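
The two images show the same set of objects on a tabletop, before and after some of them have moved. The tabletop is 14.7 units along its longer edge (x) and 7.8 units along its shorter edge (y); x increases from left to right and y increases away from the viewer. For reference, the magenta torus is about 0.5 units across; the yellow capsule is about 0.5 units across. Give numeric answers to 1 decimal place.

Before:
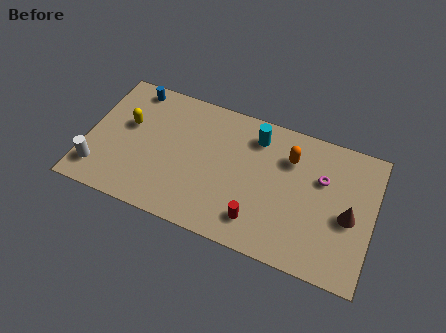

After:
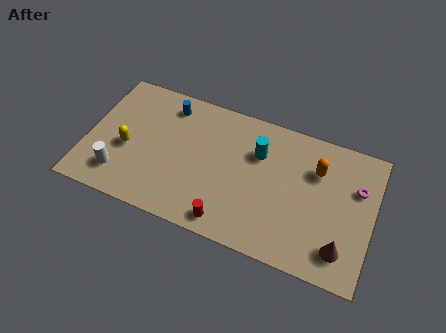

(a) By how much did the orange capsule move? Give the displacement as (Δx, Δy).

(1.4, -0.2)

The orange capsule was at about (10.3, 5.7) and moved to about (11.7, 5.5).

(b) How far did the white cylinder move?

1.1

The white cylinder was near (0.8, 1.6) before and (1.9, 1.7) after, so it travelled √(1.1² + 0.1²) ≈ 1.1 units.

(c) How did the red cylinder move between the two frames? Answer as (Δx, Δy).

(-1.4, -0.6)

The red cylinder was at about (9.0, 1.6) and moved to about (7.6, 1.0).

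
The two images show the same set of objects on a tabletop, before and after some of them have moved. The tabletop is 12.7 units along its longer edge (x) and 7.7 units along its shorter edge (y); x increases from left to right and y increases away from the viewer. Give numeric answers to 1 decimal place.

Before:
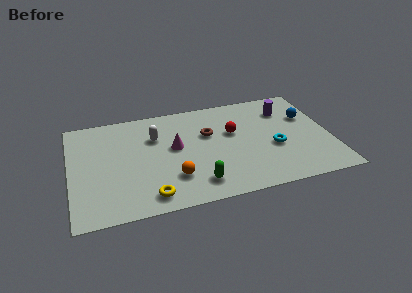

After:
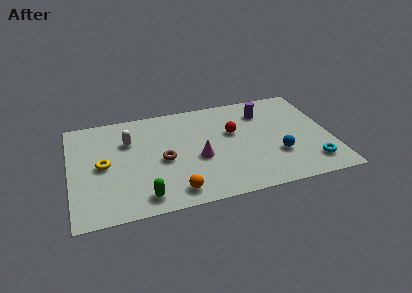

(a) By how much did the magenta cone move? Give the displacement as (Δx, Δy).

(1.1, -1.1)

From the two frames, the magenta cone sits at roughly (5.1, 4.3) before and (6.2, 3.2) after.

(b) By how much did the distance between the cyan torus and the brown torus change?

+3.8

The distance was about 3.6 in the first image and 7.4 in the second, so they moved 3.8 units further apart.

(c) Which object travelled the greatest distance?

the yellow torus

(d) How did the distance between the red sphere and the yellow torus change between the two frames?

+0.9

Before: roughly 5.6 units apart; after: 6.5. That's 0.9 units further apart.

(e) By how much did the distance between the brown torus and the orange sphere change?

-1.0

The distance was about 3.4 in the first image and 2.4 in the second, so they moved 1.0 units closer together.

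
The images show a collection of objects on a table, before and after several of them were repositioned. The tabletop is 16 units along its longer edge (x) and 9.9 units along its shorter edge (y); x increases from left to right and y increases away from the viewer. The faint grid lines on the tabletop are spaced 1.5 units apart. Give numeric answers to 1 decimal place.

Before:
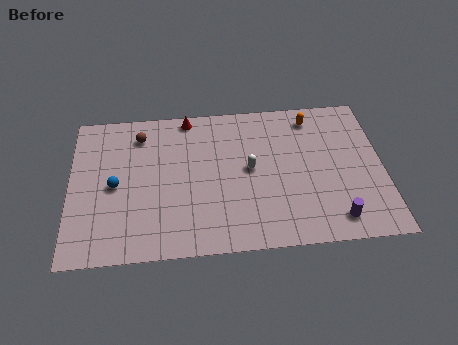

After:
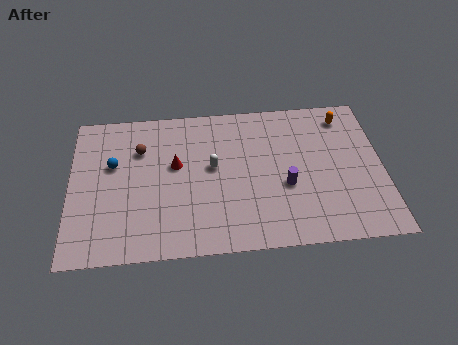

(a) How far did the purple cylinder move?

3.4

The purple cylinder moved from about (13.4, 1.5) to (11.0, 3.9), a distance of √(2.4² + 2.4²) ≈ 3.4.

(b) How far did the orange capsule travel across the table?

1.7

From (12.5, 8.4) to (14.2, 8.3), the orange capsule covered √(1.7² + 0.1²) ≈ 1.7 units.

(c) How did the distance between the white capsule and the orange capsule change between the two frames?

+2.8

They were about 4.6 units apart before and 7.4 after — 2.8 units further apart.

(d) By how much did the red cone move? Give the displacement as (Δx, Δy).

(-0.7, -3.2)

From the two frames, the red cone sits at roughly (6.1, 9.0) before and (5.4, 5.8) after.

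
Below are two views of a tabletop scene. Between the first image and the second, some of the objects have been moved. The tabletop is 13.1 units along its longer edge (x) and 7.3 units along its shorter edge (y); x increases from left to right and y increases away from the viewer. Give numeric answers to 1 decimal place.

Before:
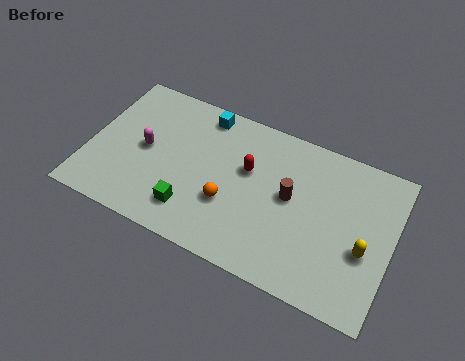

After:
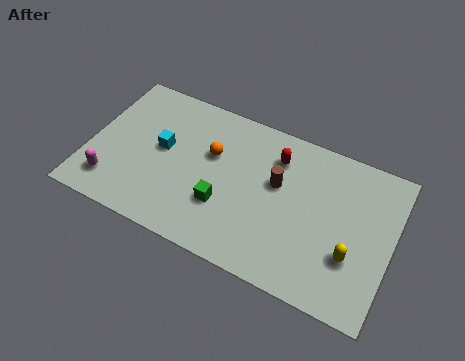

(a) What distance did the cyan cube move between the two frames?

2.8

The cyan cube was near (4.6, 6.4) before and (3.1, 4.0) after, so it travelled √(1.5² + 2.4²) ≈ 2.8 units.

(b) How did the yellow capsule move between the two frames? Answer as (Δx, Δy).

(-0.5, -0.5)

The yellow capsule started near (12.0, 2.9) and ended near (11.5, 2.4).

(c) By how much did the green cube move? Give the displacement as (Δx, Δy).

(1.3, 0.8)

The green cube started near (4.7, 1.6) and ended near (6.0, 2.4).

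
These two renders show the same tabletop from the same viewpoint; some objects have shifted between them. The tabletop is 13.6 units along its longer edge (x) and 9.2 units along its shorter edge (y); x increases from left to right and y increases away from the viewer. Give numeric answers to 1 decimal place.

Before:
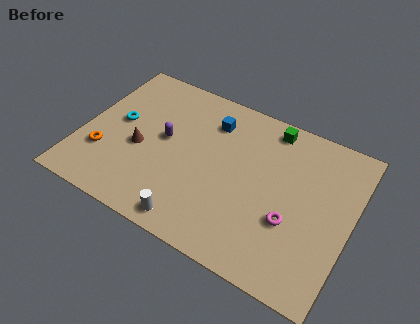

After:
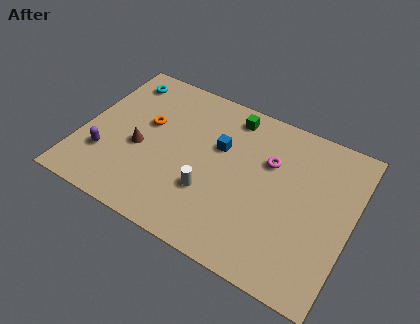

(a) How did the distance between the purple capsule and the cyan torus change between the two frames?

+2.6

They were about 2.4 units apart before and 5.0 after — 2.6 units further apart.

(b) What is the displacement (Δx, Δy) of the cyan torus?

(-0.3, 2.7)

The cyan torus was at about (1.7, 5.0) and moved to about (1.4, 7.7).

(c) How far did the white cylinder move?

2.1

From (6.2, 1.0) to (6.7, 3.0), the white cylinder covered √(0.5² + 2.0²) ≈ 2.1 units.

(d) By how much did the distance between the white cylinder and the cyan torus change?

+1.1

Before: roughly 6.0 units apart; after: 7.1. That's 1.1 units further apart.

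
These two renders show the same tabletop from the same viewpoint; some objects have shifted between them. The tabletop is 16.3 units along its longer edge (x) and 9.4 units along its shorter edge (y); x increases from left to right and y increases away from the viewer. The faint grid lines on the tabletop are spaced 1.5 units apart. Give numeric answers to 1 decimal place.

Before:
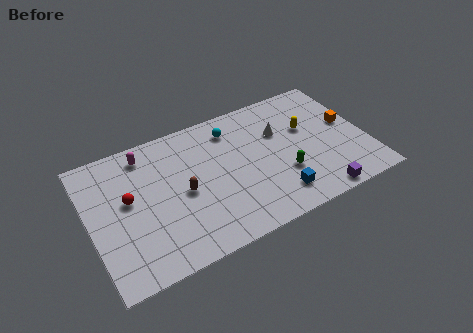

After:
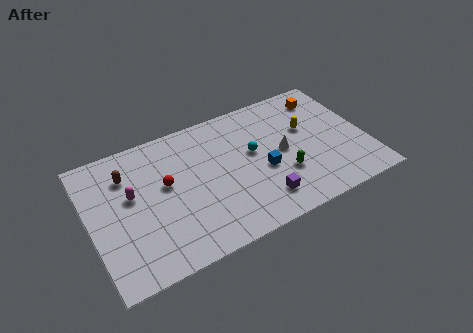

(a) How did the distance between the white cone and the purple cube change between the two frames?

-2.3

The distance was about 5.6 in the first image and 3.3 in the second, so they moved 2.3 units closer together.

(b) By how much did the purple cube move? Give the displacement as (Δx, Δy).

(-3.2, 1.1)

The purple cube was at about (12.9, 0.8) and moved to about (9.7, 1.9).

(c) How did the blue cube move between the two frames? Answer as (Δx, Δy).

(-0.5, 2.1)

The blue cube was at about (10.6, 1.8) and moved to about (10.1, 3.9).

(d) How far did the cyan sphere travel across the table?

2.4

From (8.7, 7.6) to (9.7, 5.4), the cyan sphere covered √(1.0² + 2.2²) ≈ 2.4 units.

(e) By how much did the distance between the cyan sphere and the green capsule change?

-2.4

Before: roughly 5.1 units apart; after: 2.7. That's 2.4 units closer together.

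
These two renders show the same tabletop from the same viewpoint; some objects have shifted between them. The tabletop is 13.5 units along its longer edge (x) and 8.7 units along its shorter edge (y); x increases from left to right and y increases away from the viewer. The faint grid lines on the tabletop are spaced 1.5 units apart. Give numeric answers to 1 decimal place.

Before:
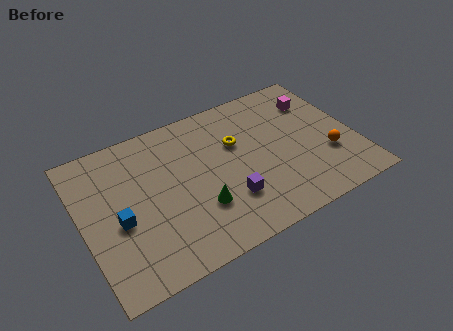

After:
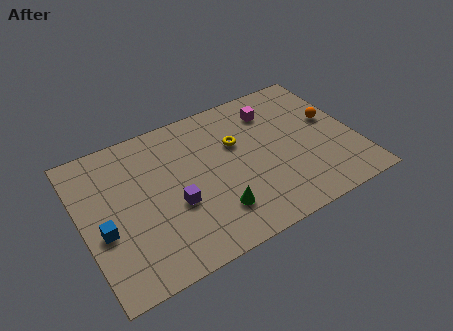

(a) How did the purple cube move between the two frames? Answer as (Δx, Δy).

(-2.5, 0.9)

The purple cube was at about (6.9, 2.5) and moved to about (4.4, 3.4).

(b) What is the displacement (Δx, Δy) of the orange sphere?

(0.5, 2.1)

From the two frames, the orange sphere sits at roughly (12.0, 2.9) before and (12.5, 5.0) after.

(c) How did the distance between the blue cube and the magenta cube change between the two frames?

-1.2

They were about 10.7 units apart before and 9.5 after — 1.2 units closer together.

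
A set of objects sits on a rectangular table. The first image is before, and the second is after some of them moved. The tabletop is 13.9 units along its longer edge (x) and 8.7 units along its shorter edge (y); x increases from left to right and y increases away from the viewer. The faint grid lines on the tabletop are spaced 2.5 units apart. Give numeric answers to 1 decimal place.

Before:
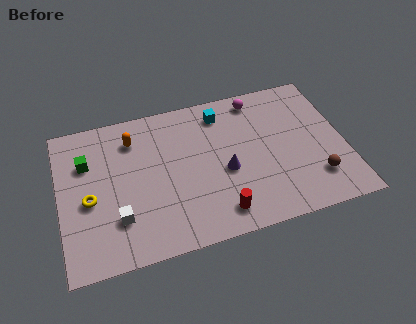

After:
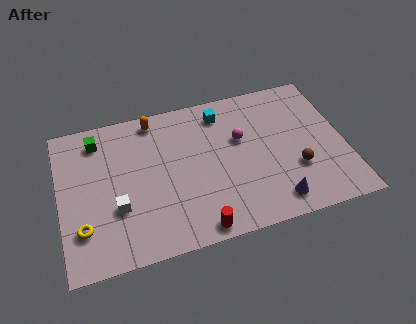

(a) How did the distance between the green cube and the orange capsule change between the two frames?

+0.4

They were about 2.4 units apart before and 2.8 after — 0.4 units further apart.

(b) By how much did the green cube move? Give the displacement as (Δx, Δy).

(0.6, 1.2)

The green cube was at about (1.4, 6.0) and moved to about (2.0, 7.2).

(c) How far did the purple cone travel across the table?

3.3

The purple cone was near (8.0, 3.7) before and (10.2, 1.3) after, so it travelled √(2.2² + 2.4²) ≈ 3.3 units.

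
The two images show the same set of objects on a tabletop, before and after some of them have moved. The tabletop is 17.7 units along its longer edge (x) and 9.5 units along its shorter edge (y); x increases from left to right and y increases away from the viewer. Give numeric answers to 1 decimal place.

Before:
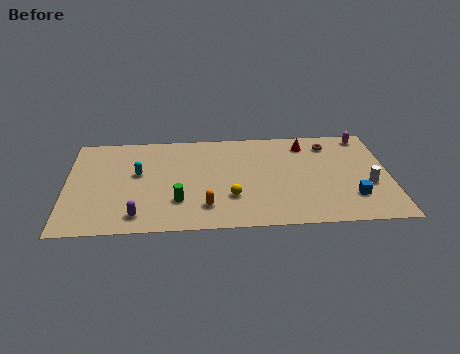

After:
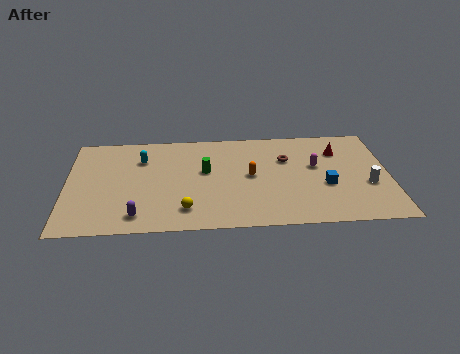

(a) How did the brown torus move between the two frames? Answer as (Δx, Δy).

(-2.4, -1.3)

The brown torus started near (14.5, 7.7) and ended near (12.1, 6.4).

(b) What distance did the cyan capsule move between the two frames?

1.4

From (3.9, 5.5) to (4.1, 6.9), the cyan capsule covered √(0.2² + 1.4²) ≈ 1.4 units.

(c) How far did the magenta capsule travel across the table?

4.0

The magenta capsule moved from about (16.5, 8.4) to (13.7, 5.6), a distance of √(2.8² + 2.8²) ≈ 4.0.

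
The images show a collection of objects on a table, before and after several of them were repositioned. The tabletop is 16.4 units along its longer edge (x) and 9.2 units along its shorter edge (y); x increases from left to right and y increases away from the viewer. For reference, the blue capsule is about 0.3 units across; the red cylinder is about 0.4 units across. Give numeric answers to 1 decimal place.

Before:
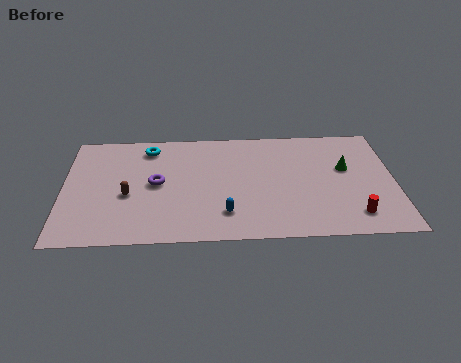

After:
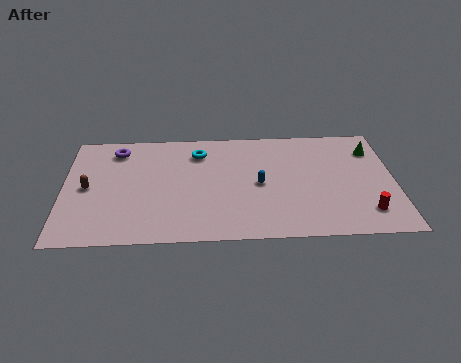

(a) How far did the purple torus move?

3.5

The purple torus moved from about (4.6, 4.7) to (2.6, 7.6), a distance of √(2.0² + 2.9²) ≈ 3.5.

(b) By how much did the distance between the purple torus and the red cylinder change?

+3.4

They were about 10.2 units apart before and 13.6 after — 3.4 units further apart.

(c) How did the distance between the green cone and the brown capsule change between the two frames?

+3.5

Before: roughly 10.9 units apart; after: 14.4. That's 3.5 units further apart.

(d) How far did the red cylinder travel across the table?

0.6

The red cylinder was near (14.3, 1.7) before and (14.9, 1.9) after, so it travelled √(0.6² + 0.2²) ≈ 0.6 units.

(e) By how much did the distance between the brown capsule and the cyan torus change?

+2.1

Before: roughly 4.0 units apart; after: 6.1. That's 2.1 units further apart.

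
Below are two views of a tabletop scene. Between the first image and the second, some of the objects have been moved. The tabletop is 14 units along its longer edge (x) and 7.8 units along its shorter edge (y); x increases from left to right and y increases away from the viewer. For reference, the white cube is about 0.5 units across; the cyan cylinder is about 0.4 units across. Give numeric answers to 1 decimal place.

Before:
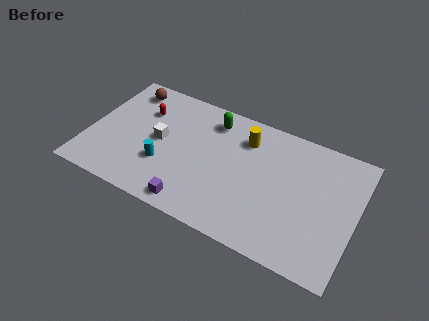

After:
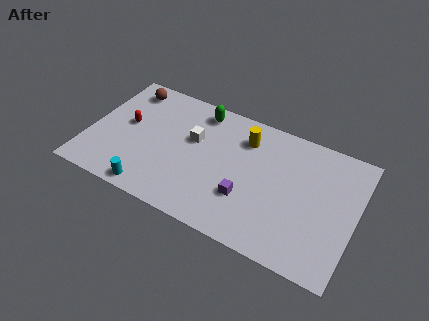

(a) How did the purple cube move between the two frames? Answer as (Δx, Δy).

(2.6, 1.6)

The purple cube started near (5.9, 0.9) and ended near (8.5, 2.5).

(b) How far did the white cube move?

1.9

From (3.7, 4.0) to (5.4, 4.8), the white cube covered √(1.7² + 0.8²) ≈ 1.9 units.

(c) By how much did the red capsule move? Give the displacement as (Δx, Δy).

(-0.7, -1.2)

From the two frames, the red capsule sits at roughly (2.6, 5.5) before and (1.9, 4.3) after.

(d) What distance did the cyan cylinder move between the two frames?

1.8

The cyan cylinder was near (4.1, 2.6) before and (3.7, 0.8) after, so it travelled √(0.4² + 1.8²) ≈ 1.8 units.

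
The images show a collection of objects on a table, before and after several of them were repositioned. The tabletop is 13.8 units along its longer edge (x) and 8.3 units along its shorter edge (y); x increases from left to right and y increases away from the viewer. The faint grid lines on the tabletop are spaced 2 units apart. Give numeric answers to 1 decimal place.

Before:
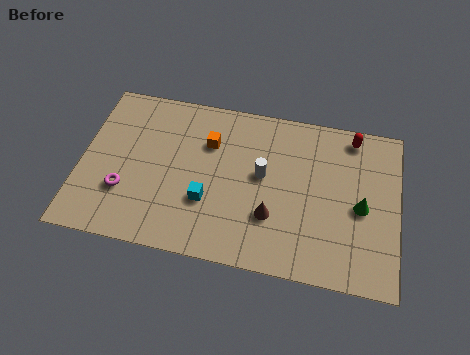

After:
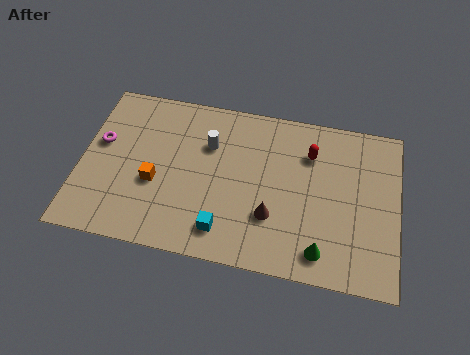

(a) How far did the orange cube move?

3.3

The orange cube moved from about (5.5, 5.8) to (3.3, 3.3), a distance of √(2.2² + 2.5²) ≈ 3.3.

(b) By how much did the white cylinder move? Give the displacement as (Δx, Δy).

(-2.4, 1.1)

From the two frames, the white cylinder sits at roughly (7.9, 4.6) before and (5.5, 5.7) after.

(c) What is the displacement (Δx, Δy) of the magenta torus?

(-1.2, 2.3)

The magenta torus was at about (2.0, 2.6) and moved to about (0.8, 4.9).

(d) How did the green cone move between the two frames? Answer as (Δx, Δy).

(-1.6, -2.5)

The green cone was at about (12.2, 3.8) and moved to about (10.6, 1.3).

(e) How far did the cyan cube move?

1.5

From (5.6, 2.8) to (6.4, 1.5), the cyan cube covered √(0.8² + 1.3²) ≈ 1.5 units.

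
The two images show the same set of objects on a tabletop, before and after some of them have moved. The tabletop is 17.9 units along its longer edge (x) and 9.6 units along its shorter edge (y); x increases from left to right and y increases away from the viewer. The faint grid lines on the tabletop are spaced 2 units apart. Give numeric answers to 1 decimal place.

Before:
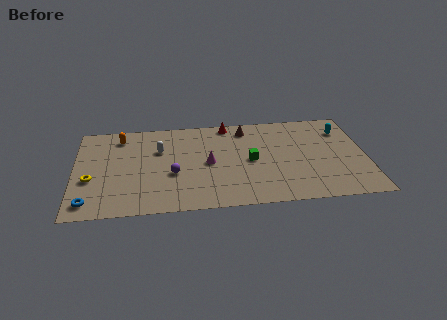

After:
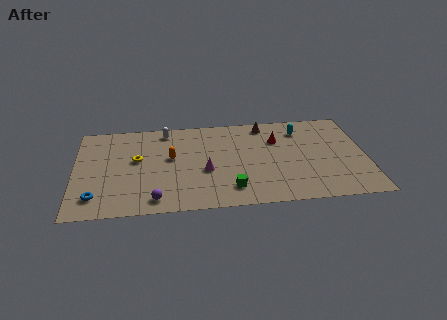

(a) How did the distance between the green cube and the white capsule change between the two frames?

+1.7

The distance was about 5.9 in the first image and 7.6 in the second, so they moved 1.7 units further apart.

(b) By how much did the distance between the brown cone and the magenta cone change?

+1.7

Before: roughly 4.2 units apart; after: 5.9. That's 1.7 units further apart.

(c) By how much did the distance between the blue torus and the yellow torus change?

+2.1

The distance was about 2.3 in the first image and 4.4 in the second, so they moved 2.1 units further apart.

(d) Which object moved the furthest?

the orange capsule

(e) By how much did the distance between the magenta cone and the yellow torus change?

-2.8

Before: roughly 7.3 units apart; after: 4.5. That's 2.8 units closer together.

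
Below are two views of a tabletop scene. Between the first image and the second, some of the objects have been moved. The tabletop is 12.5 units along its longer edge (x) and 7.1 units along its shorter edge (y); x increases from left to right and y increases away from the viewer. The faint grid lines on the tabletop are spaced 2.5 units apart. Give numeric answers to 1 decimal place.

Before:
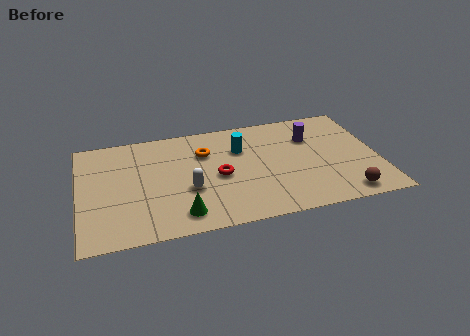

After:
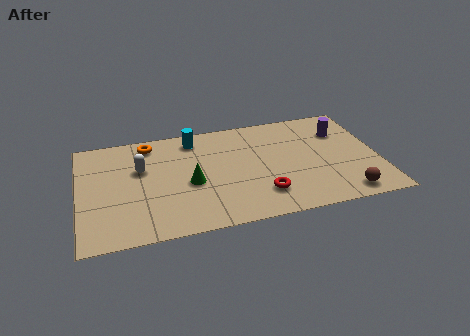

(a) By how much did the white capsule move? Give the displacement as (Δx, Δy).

(-1.9, 1.8)

The white capsule was at about (4.5, 2.7) and moved to about (2.6, 4.5).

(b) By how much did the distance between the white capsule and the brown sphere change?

+2.4

They were about 6.6 units apart before and 9.0 after — 2.4 units further apart.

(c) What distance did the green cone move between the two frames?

2.0

From (4.1, 1.2) to (4.6, 3.1), the green cone covered √(0.5² + 1.9²) ≈ 2.0 units.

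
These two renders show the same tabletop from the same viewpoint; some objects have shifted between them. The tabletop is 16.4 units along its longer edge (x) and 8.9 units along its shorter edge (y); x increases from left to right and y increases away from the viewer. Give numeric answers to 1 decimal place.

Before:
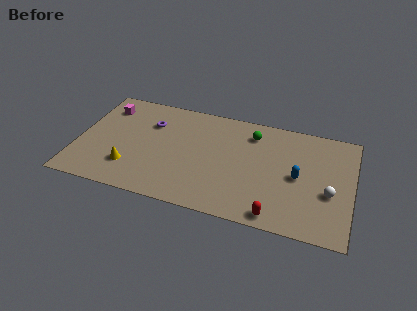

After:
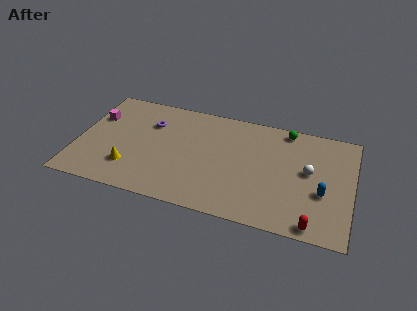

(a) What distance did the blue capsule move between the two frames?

1.7

From (13.2, 4.3) to (14.7, 3.4), the blue capsule covered √(1.5² + 0.9²) ≈ 1.7 units.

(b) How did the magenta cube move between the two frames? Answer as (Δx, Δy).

(-0.5, -1.0)

The magenta cube started near (1.4, 7.0) and ended near (0.9, 6.0).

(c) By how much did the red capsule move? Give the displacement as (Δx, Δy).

(2.2, -0.1)

From the two frames, the red capsule sits at roughly (12.1, 0.9) before and (14.3, 0.8) after.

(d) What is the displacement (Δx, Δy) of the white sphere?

(-1.3, 1.4)

The white sphere started near (15.1, 3.5) and ended near (13.8, 4.9).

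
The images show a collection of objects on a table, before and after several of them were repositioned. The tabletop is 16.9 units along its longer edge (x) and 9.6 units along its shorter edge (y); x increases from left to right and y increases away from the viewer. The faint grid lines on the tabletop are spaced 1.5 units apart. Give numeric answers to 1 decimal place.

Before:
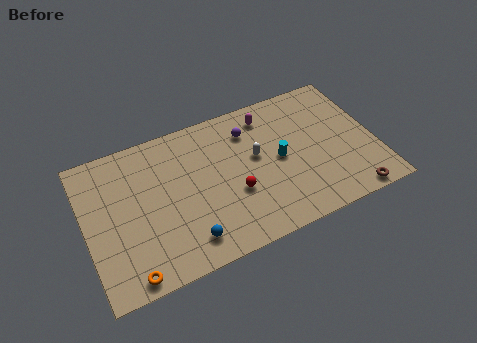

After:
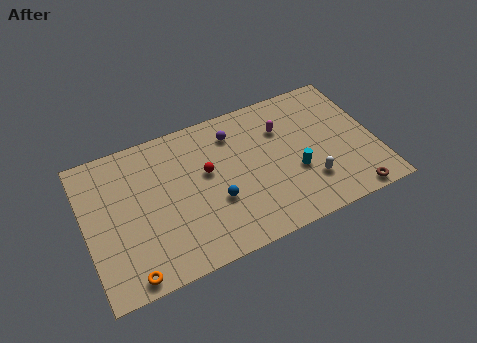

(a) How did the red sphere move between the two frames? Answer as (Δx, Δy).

(-1.4, 2.0)

From the two frames, the red sphere sits at roughly (8.5, 3.6) before and (7.1, 5.6) after.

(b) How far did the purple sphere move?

0.9

The purple sphere moved from about (9.8, 7.4) to (8.9, 7.6), a distance of √(0.9² + 0.2²) ≈ 0.9.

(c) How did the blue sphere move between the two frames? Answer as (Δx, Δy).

(1.9, 1.8)

The blue sphere started near (5.5, 1.7) and ended near (7.4, 3.5).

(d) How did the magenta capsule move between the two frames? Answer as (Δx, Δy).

(0.7, -1.2)

The magenta capsule started near (11.0, 8.0) and ended near (11.7, 6.8).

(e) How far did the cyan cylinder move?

1.4

The cyan cylinder moved from about (11.3, 4.8) to (12.1, 3.6), a distance of √(0.8² + 1.2²) ≈ 1.4.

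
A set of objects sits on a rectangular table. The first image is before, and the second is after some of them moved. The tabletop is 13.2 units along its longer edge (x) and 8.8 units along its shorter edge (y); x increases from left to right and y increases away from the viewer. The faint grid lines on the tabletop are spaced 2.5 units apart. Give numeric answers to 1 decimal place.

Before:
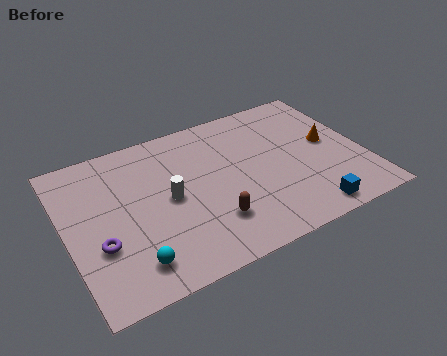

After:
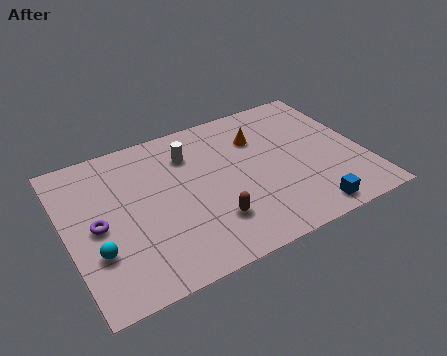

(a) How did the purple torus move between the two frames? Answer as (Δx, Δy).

(0.0, 1.1)

The purple torus started near (1.3, 3.1) and ended near (1.3, 4.2).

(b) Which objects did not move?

the brown capsule and the blue cube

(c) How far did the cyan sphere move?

1.8

The cyan sphere was near (2.5, 1.6) before and (1.1, 2.8) after, so it travelled √(1.4² + 1.2²) ≈ 1.8 units.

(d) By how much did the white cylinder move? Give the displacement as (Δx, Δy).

(1.2, 2.2)

From the two frames, the white cylinder sits at roughly (4.5, 4.4) before and (5.7, 6.6) after.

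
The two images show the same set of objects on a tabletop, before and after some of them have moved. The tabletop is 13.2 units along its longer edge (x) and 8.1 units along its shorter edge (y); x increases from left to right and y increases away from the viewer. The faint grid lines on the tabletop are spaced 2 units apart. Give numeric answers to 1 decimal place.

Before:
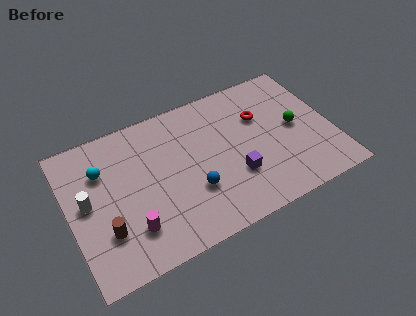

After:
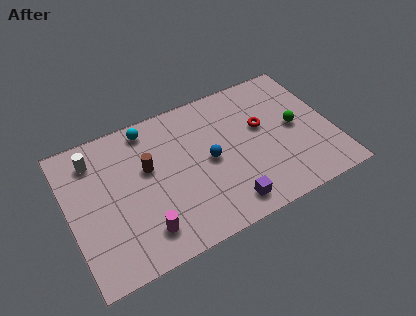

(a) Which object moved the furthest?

the brown cylinder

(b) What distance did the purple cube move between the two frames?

1.5

The purple cube was near (8.1, 2.6) before and (7.5, 1.2) after, so it travelled √(0.6² + 1.4²) ≈ 1.5 units.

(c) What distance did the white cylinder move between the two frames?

2.3

The white cylinder moved from about (0.9, 4.3) to (1.5, 6.5), a distance of √(0.6² + 2.2²) ≈ 2.3.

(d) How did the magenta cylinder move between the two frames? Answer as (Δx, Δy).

(0.6, -0.4)

From the two frames, the magenta cylinder sits at roughly (2.8, 2.0) before and (3.4, 1.6) after.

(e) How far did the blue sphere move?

1.6

From (6.0, 2.7) to (7.0, 4.0), the blue sphere covered √(1.0² + 1.3²) ≈ 1.6 units.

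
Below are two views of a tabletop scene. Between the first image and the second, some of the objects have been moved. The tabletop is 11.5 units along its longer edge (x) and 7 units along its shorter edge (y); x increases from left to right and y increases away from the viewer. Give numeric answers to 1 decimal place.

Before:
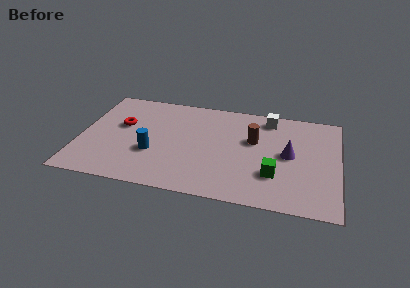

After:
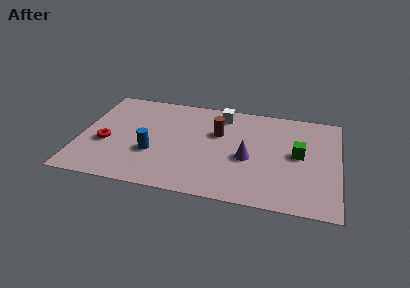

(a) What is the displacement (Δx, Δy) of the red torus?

(-0.6, -1.4)

The red torus started near (1.8, 4.2) and ended near (1.2, 2.8).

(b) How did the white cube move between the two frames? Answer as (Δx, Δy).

(-2.1, -0.1)

The white cube started near (8.3, 6.0) and ended near (6.2, 5.9).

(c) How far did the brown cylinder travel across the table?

1.6

The brown cylinder moved from about (7.7, 4.3) to (6.1, 4.5), a distance of √(1.6² + 0.2²) ≈ 1.6.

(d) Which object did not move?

the blue cylinder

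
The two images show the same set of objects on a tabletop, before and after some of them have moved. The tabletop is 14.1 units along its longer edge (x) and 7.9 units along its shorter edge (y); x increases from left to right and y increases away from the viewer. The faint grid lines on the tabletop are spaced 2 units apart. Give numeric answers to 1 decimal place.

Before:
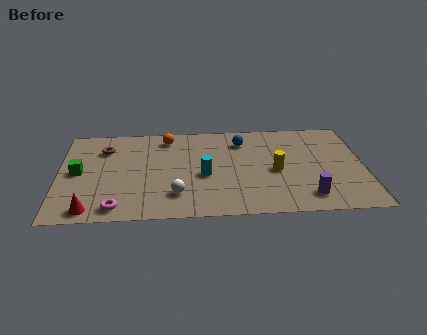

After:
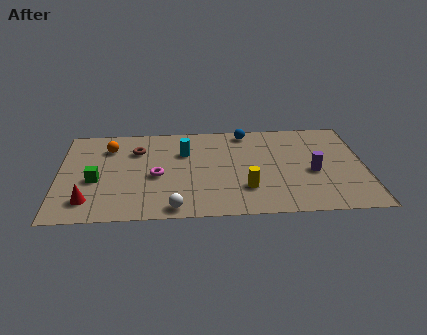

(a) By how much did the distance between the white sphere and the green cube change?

-0.6

The distance was about 5.0 in the first image and 4.4 in the second, so they moved 0.6 units closer together.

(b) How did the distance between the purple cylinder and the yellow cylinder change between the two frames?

+0.7

Before: roughly 2.6 units apart; after: 3.3. That's 0.7 units further apart.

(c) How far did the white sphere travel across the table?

1.1

From (5.4, 1.9) to (5.3, 0.8), the white sphere covered √(0.1² + 1.1²) ≈ 1.1 units.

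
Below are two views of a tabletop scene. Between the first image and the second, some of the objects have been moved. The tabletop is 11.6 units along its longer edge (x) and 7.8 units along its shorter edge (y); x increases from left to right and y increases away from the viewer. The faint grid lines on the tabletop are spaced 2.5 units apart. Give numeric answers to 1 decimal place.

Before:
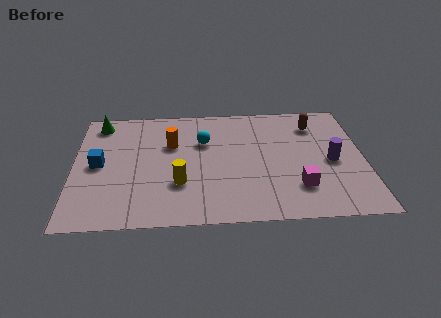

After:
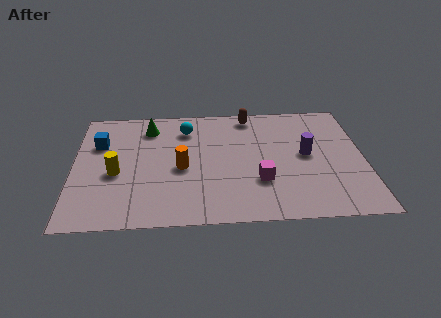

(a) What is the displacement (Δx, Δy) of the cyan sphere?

(-0.7, 0.9)

From the two frames, the cyan sphere sits at roughly (5.2, 5.2) before and (4.5, 6.1) after.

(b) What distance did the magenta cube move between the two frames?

1.6

The magenta cube moved from about (8.9, 2.0) to (7.4, 2.5), a distance of √(1.5² + 0.5²) ≈ 1.6.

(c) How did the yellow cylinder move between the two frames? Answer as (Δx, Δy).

(-2.5, 0.8)

The yellow cylinder was at about (4.2, 2.5) and moved to about (1.7, 3.3).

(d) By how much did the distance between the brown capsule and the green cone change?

-4.6

The distance was about 8.7 in the first image and 4.1 in the second, so they moved 4.6 units closer together.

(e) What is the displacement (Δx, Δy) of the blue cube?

(0.0, 1.4)

From the two frames, the blue cube sits at roughly (1.0, 3.9) before and (1.0, 5.3) after.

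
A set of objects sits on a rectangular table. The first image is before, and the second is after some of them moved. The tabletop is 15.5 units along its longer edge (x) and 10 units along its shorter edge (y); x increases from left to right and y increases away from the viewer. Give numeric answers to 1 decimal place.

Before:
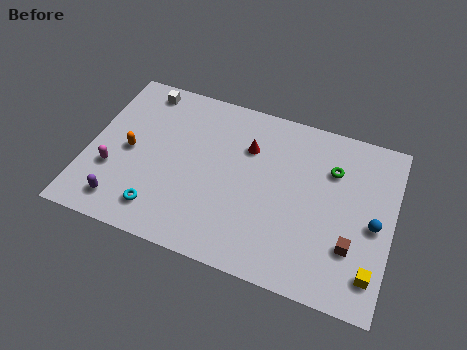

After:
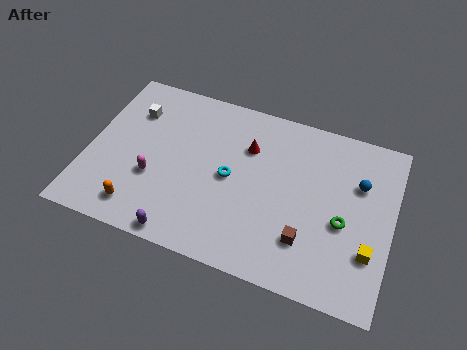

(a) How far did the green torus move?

3.0

The green torus moved from about (12.3, 7.1) to (13.1, 4.2), a distance of √(0.8² + 2.9²) ≈ 3.0.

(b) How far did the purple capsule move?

3.3

The purple capsule was near (2.1, 1.6) before and (5.3, 0.8) after, so it travelled √(3.2² + 0.8²) ≈ 3.3 units.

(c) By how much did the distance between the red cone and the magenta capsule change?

-1.9

The distance was about 7.5 in the first image and 5.6 in the second, so they moved 1.9 units closer together.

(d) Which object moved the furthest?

the cyan torus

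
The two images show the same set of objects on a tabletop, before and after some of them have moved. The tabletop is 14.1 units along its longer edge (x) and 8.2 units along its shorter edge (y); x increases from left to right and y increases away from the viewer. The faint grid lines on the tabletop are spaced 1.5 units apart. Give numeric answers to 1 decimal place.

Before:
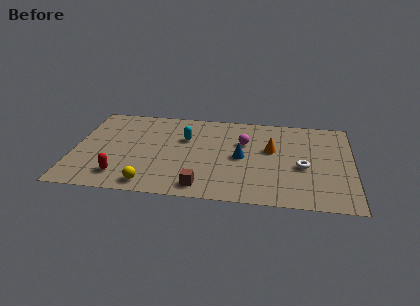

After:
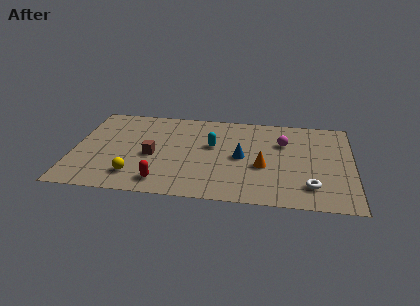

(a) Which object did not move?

the blue cone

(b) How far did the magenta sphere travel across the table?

2.0

From (8.6, 5.4) to (10.6, 5.6), the magenta sphere covered √(2.0² + 0.2²) ≈ 2.0 units.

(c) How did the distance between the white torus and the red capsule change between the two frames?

-1.9

The distance was about 9.3 in the first image and 7.4 in the second, so they moved 1.9 units closer together.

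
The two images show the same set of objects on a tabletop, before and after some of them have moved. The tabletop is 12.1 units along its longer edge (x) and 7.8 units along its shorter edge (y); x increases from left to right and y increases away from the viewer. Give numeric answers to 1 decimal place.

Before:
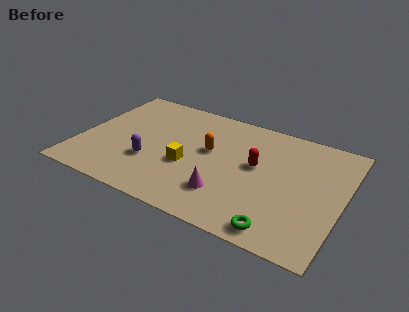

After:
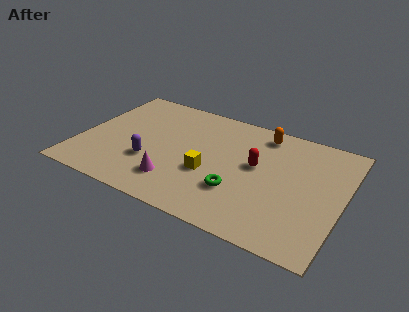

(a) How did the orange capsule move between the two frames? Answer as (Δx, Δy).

(2.2, 2.2)

The orange capsule started near (5.9, 4.5) and ended near (8.1, 6.7).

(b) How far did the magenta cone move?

2.3

The magenta cone moved from about (7.0, 2.0) to (4.7, 1.8), a distance of √(2.3² + 0.2²) ≈ 2.3.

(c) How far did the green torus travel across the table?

2.6

The green torus moved from about (9.6, 0.9) to (7.5, 2.4), a distance of √(2.1² + 1.5²) ≈ 2.6.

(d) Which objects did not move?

the red capsule and the purple capsule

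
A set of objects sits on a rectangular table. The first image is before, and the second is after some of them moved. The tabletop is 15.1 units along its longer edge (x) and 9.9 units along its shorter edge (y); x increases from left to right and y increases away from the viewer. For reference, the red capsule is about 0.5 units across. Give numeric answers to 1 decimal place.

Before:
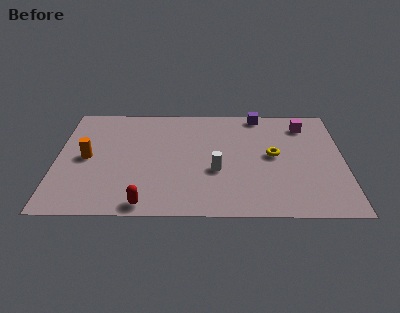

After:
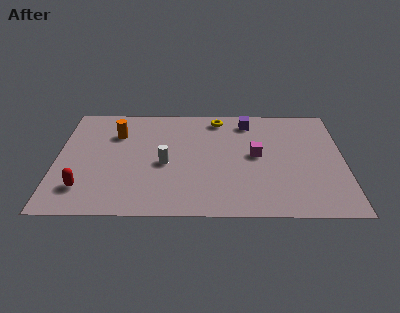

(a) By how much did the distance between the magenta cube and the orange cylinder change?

-4.3

They were about 11.9 units apart before and 7.6 after — 4.3 units closer together.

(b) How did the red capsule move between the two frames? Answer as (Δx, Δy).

(-3.2, 1.3)

The red capsule was at about (4.7, 0.9) and moved to about (1.5, 2.2).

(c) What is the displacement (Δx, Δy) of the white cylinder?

(-2.7, 0.6)

The white cylinder started near (8.4, 3.8) and ended near (5.7, 4.4).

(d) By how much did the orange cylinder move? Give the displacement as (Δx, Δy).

(1.5, 2.2)

The orange cylinder started near (1.6, 4.9) and ended near (3.1, 7.1).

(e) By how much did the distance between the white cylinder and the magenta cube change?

-1.4

They were about 6.3 units apart before and 4.9 after — 1.4 units closer together.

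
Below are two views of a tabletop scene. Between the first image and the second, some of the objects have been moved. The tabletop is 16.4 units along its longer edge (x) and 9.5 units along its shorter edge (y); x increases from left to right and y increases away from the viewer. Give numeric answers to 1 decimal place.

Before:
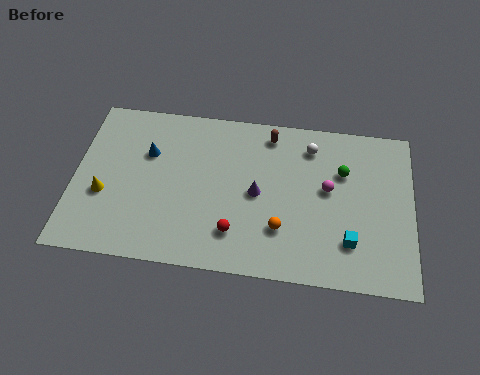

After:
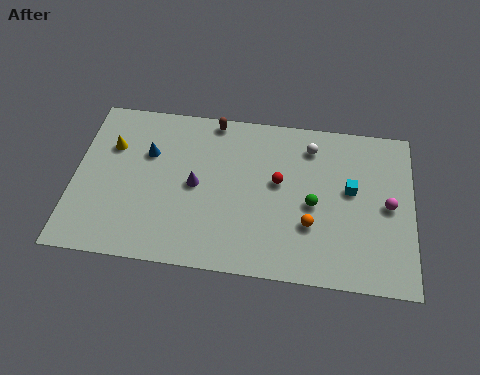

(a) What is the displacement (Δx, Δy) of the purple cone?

(-3.0, 0.1)

The purple cone started near (8.9, 4.6) and ended near (5.9, 4.7).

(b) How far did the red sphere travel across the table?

3.8

The red sphere was near (7.9, 2.2) before and (9.9, 5.4) after, so it travelled √(2.0² + 3.2²) ≈ 3.8 units.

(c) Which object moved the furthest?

the red sphere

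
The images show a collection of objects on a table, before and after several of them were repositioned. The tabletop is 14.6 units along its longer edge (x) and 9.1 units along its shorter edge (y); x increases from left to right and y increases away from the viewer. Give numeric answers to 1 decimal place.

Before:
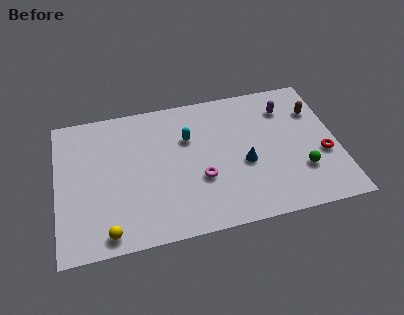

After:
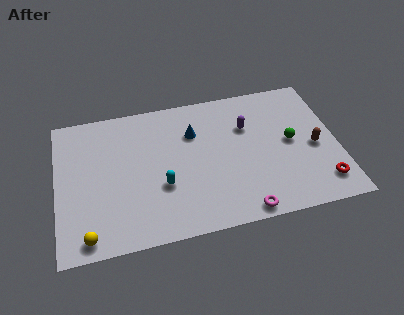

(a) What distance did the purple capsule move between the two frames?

2.2

From (12.1, 7.0) to (10.0, 6.2), the purple capsule covered √(2.1² + 0.8²) ≈ 2.2 units.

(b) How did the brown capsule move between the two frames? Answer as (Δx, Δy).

(-0.2, -2.4)

The brown capsule started near (13.6, 6.5) and ended near (13.4, 4.1).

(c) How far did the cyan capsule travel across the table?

3.2

The cyan capsule moved from about (6.9, 6.1) to (5.4, 3.3), a distance of √(1.5² + 2.8²) ≈ 3.2.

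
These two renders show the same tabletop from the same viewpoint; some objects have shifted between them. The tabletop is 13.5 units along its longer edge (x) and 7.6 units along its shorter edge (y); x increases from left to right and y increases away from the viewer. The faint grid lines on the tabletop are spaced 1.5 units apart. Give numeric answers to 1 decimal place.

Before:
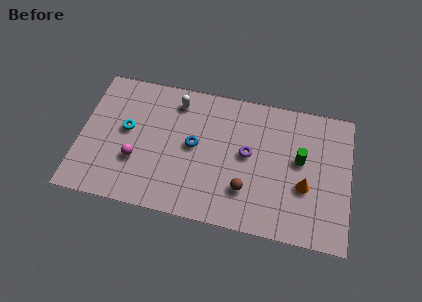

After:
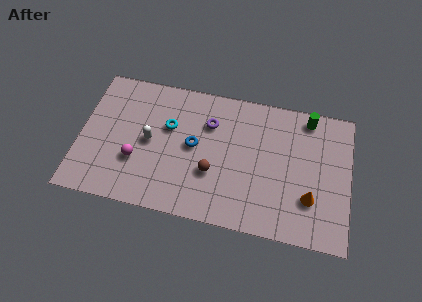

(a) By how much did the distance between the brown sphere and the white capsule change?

-2.2

They were about 5.6 units apart before and 3.4 after — 2.2 units closer together.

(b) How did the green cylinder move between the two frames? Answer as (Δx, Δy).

(0.3, 2.4)

The green cylinder was at about (11.0, 4.3) and moved to about (11.3, 6.7).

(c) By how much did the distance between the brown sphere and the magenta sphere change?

-1.7

The distance was about 5.5 in the first image and 3.8 in the second, so they moved 1.7 units closer together.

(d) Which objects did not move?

the magenta sphere and the blue torus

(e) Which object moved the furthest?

the white capsule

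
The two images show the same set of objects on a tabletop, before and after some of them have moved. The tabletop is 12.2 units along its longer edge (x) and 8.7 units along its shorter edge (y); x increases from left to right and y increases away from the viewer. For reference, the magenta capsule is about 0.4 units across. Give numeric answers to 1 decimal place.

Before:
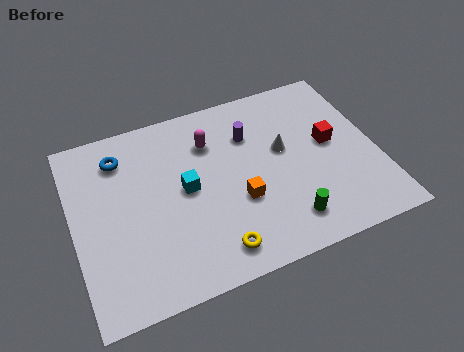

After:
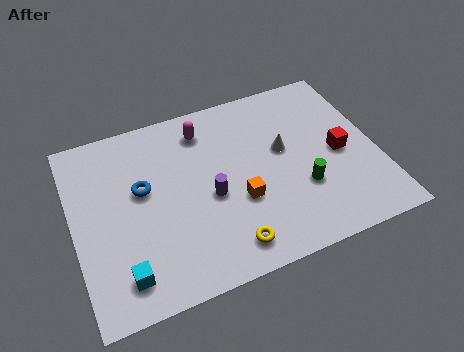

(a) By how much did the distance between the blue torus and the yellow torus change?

-1.6

Before: roughly 6.4 units apart; after: 4.8. That's 1.6 units closer together.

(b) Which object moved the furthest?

the cyan cube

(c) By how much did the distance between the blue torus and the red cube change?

-0.6

The distance was about 8.6 in the first image and 8.0 in the second, so they moved 0.6 units closer together.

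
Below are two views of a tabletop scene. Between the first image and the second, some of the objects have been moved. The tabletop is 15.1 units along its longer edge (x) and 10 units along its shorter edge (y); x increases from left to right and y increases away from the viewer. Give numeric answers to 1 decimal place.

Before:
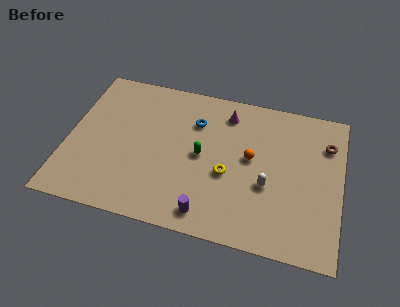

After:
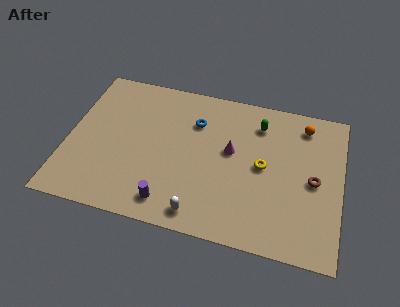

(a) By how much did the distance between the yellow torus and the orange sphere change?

+2.1

They were about 1.8 units apart before and 3.9 after — 2.1 units further apart.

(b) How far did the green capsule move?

4.2

The green capsule moved from about (7.4, 5.0) to (10.4, 7.9), a distance of √(3.0² + 2.9²) ≈ 4.2.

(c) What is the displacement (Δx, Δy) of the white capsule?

(-3.5, -2.7)

The white capsule was at about (11.1, 3.9) and moved to about (7.6, 1.2).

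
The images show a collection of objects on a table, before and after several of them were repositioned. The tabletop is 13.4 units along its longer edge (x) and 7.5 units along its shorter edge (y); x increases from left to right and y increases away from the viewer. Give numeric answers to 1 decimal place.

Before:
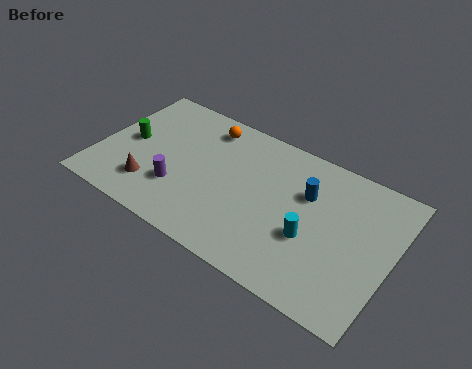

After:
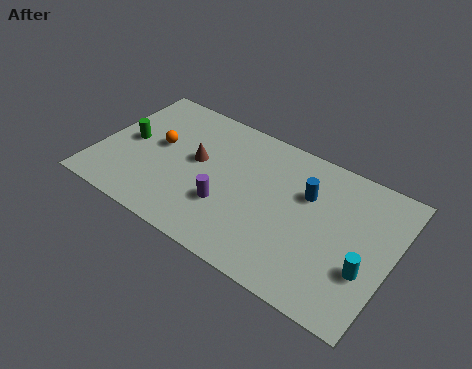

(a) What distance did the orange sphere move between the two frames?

2.8

The orange sphere was near (4.5, 6.3) before and (2.6, 4.2) after, so it travelled √(1.9² + 2.1²) ≈ 2.8 units.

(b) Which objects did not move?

the green cylinder and the blue cylinder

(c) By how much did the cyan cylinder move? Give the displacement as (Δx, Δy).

(2.5, -0.3)

From the two frames, the cyan cylinder sits at roughly (9.9, 2.9) before and (12.4, 2.6) after.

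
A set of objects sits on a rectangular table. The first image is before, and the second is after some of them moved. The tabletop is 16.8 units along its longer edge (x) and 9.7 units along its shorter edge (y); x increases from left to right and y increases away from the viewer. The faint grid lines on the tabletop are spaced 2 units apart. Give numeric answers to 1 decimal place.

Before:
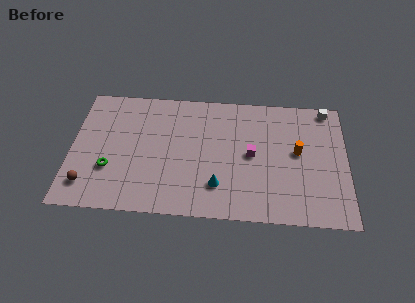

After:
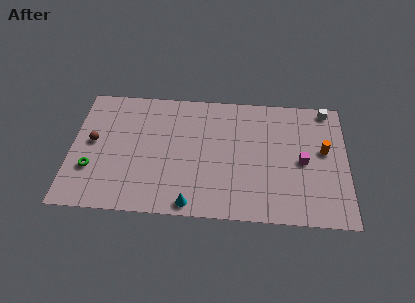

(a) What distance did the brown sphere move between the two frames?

3.3

The brown sphere moved from about (1.1, 1.9) to (1.3, 5.2), a distance of √(0.2² + 3.3²) ≈ 3.3.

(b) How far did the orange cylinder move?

1.6

The orange cylinder moved from about (13.8, 5.3) to (15.4, 5.5), a distance of √(1.6² + 0.2²) ≈ 1.6.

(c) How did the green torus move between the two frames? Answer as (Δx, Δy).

(-1.1, -0.1)

From the two frames, the green torus sits at roughly (2.4, 3.2) before and (1.3, 3.1) after.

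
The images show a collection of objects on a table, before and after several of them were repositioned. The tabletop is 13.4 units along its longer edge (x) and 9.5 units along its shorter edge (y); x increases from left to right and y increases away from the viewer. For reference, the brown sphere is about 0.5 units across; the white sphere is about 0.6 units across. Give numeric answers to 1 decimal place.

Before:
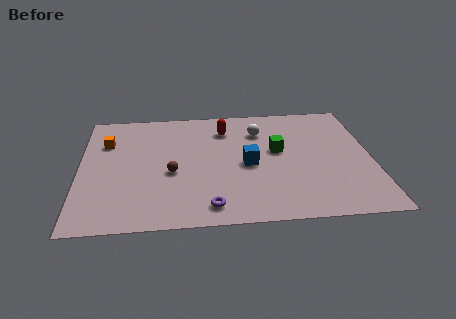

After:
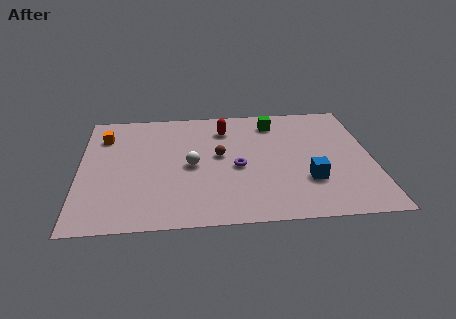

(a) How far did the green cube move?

2.4

The green cube was near (9.1, 5.4) before and (9.0, 7.8) after, so it travelled √(0.1² + 2.4²) ≈ 2.4 units.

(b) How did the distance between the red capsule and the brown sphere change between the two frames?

-2.0

The distance was about 4.2 in the first image and 2.2 in the second, so they moved 2.0 units closer together.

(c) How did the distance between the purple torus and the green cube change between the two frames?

-1.2

The distance was about 5.2 in the first image and 4.0 in the second, so they moved 1.2 units closer together.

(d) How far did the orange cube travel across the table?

0.5

The orange cube moved from about (1.2, 6.7) to (1.1, 7.2), a distance of √(0.1² + 0.5²) ≈ 0.5.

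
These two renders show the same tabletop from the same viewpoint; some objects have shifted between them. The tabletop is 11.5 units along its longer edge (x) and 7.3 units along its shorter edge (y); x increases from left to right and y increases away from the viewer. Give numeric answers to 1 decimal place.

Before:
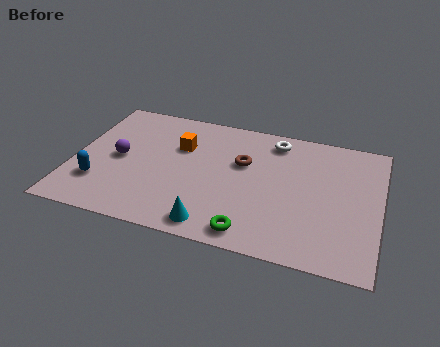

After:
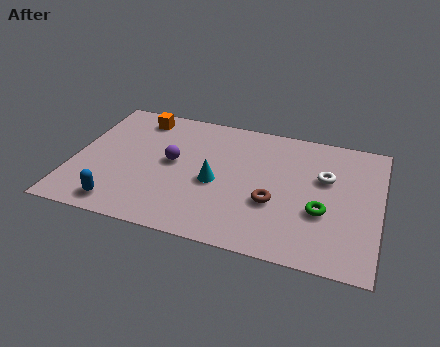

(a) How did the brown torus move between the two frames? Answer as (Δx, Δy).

(1.3, -1.9)

The brown torus was at about (6.3, 4.6) and moved to about (7.6, 2.7).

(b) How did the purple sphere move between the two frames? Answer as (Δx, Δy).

(2.0, 0.3)

From the two frames, the purple sphere sits at roughly (1.7, 3.6) before and (3.7, 3.9) after.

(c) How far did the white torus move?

2.6

From (7.4, 6.2) to (9.4, 4.6), the white torus covered √(2.0² + 1.6²) ≈ 2.6 units.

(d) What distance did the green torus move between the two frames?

3.1

The green torus was near (6.9, 0.9) before and (9.4, 2.7) after, so it travelled √(2.5² + 1.8²) ≈ 3.1 units.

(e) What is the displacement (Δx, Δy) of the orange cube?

(-1.7, 1.3)

The orange cube was at about (3.9, 4.9) and moved to about (2.2, 6.2).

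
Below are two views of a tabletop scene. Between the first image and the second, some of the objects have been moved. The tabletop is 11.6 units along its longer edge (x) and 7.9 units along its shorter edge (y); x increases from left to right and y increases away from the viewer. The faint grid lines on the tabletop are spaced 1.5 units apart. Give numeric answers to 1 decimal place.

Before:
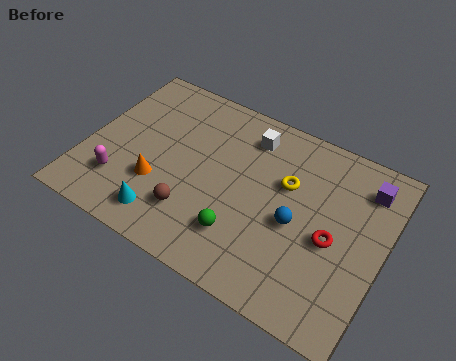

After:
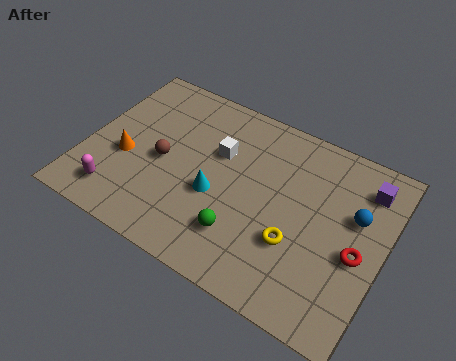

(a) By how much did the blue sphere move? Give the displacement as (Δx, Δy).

(2.1, 1.4)

The blue sphere started near (8.3, 3.5) and ended near (10.4, 4.9).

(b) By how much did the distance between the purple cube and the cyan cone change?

-2.5

The distance was about 8.7 in the first image and 6.2 in the second, so they moved 2.5 units closer together.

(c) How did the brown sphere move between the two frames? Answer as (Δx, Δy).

(-1.5, 1.7)

The brown sphere was at about (4.5, 2.0) and moved to about (3.0, 3.7).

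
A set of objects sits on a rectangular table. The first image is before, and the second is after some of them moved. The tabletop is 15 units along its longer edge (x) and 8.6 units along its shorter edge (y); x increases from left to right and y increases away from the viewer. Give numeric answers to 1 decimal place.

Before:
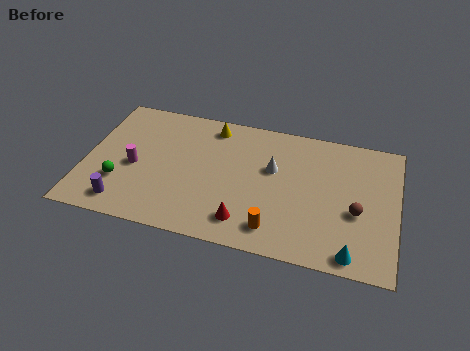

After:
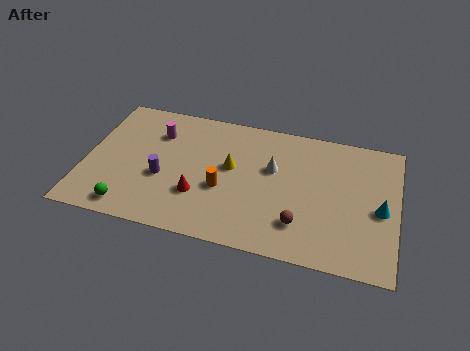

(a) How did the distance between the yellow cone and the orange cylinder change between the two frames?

-5.3

The distance was about 6.8 in the first image and 1.5 in the second, so they moved 5.3 units closer together.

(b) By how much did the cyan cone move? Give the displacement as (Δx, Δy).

(1.2, 3.0)

From the two frames, the cyan cone sits at roughly (13.0, 0.9) before and (14.2, 3.9) after.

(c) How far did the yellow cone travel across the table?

2.7

From (5.9, 7.4) to (7.0, 4.9), the yellow cone covered √(1.1² + 2.5²) ≈ 2.7 units.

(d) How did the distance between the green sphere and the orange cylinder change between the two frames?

-2.7

The distance was about 7.6 in the first image and 4.9 in the second, so they moved 2.7 units closer together.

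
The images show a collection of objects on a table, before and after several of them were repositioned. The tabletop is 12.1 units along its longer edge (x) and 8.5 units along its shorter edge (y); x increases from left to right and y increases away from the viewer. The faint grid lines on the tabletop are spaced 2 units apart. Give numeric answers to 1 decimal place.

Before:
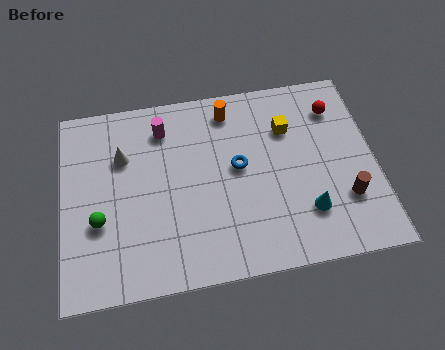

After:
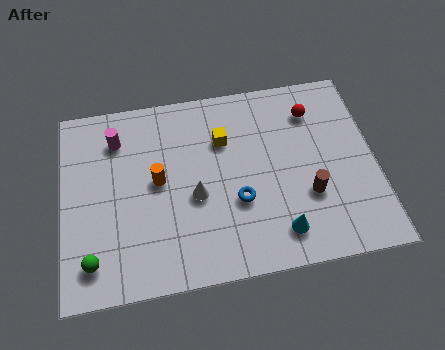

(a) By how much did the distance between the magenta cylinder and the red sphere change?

+0.9

The distance was about 6.7 in the first image and 7.6 in the second, so they moved 0.9 units further apart.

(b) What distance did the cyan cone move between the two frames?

1.3

The cyan cone was near (9.3, 2.2) before and (8.2, 1.5) after, so it travelled √(1.1² + 0.7²) ≈ 1.3 units.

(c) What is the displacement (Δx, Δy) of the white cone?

(2.7, -2.2)

The white cone was at about (2.4, 5.8) and moved to about (5.1, 3.6).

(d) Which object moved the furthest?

the orange cylinder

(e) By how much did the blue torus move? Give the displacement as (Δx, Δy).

(-0.1, -1.5)

The blue torus was at about (6.8, 4.6) and moved to about (6.7, 3.1).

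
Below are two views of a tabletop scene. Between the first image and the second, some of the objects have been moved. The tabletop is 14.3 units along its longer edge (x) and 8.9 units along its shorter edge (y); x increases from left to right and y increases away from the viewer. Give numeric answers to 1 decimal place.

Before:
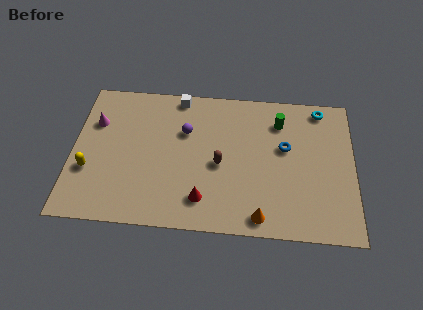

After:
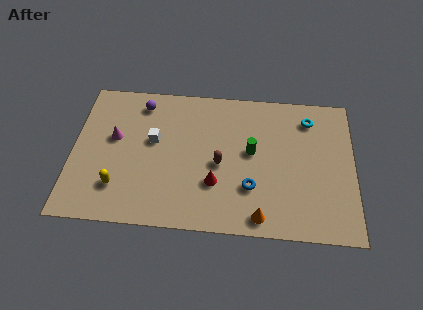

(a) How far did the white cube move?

3.1

The white cube moved from about (5.3, 8.1) to (4.1, 5.2), a distance of √(1.2² + 2.9²) ≈ 3.1.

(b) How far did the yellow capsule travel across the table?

1.7

The yellow capsule moved from about (0.9, 3.1) to (2.4, 2.2), a distance of √(1.5² + 0.9²) ≈ 1.7.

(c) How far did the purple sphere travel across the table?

2.8

The purple sphere moved from about (5.7, 5.9) to (3.4, 7.5), a distance of √(2.3² + 1.6²) ≈ 2.8.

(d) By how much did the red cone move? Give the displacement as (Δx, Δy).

(0.6, 1.0)

The red cone started near (6.7, 1.8) and ended near (7.3, 2.8).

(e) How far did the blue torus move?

3.1

The blue torus was near (10.8, 5.3) before and (9.1, 2.7) after, so it travelled √(1.7² + 2.6²) ≈ 3.1 units.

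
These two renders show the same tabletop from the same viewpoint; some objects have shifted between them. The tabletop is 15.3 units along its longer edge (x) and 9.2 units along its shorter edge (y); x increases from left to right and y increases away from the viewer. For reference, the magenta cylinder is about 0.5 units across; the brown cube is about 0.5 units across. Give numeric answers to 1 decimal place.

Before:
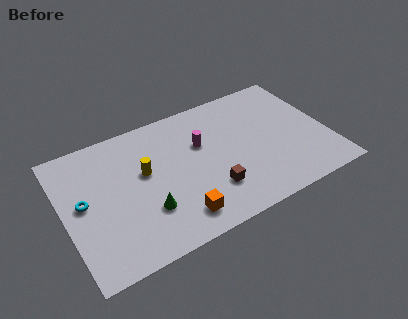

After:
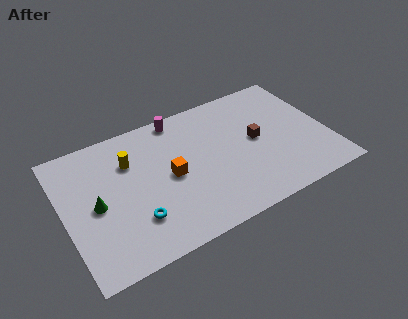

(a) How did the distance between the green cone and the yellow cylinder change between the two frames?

+0.4

Before: roughly 2.6 units apart; after: 3.0. That's 0.4 units further apart.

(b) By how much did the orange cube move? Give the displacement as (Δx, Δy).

(0.0, 2.9)

From the two frames, the orange cube sits at roughly (6.1, 1.6) before and (6.1, 4.5) after.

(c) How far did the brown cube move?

3.8

The brown cube was near (8.2, 2.5) before and (11.2, 4.8) after, so it travelled √(3.0² + 2.3²) ≈ 3.8 units.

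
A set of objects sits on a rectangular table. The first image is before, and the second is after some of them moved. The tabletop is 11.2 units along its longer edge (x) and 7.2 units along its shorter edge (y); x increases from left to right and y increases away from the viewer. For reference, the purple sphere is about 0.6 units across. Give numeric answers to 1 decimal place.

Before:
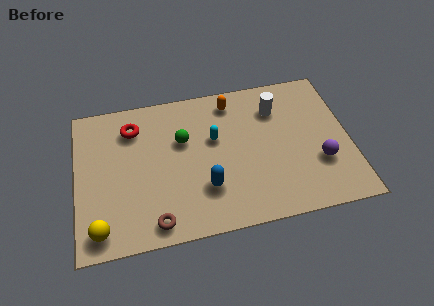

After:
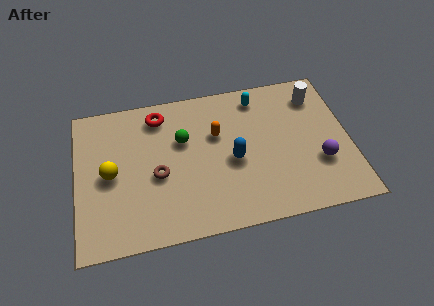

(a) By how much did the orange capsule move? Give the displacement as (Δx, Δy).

(-0.7, -1.5)

The orange capsule was at about (6.5, 6.1) and moved to about (5.8, 4.6).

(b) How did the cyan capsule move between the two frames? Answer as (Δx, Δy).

(1.9, 1.7)

From the two frames, the cyan capsule sits at roughly (5.7, 4.4) before and (7.6, 6.1) after.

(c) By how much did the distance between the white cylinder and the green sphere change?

+1.7

They were about 4.0 units apart before and 5.7 after — 1.7 units further apart.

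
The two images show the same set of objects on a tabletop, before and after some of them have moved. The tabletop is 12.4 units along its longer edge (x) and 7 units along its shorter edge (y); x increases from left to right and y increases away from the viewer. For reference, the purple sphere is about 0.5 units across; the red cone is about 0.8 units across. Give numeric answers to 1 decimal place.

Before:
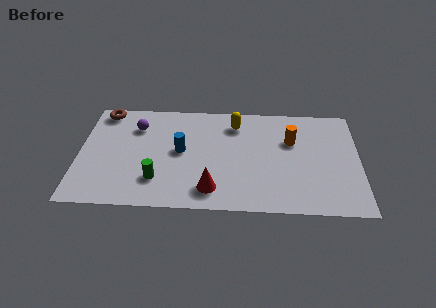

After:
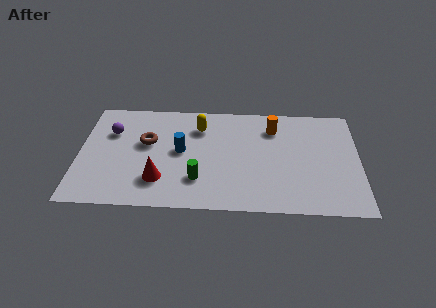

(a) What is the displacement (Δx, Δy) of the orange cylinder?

(-0.8, 0.8)

The orange cylinder was at about (9.4, 4.6) and moved to about (8.6, 5.4).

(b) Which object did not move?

the blue cylinder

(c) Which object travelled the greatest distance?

the brown torus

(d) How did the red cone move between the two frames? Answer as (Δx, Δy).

(-2.3, 0.5)

The red cone was at about (5.9, 1.3) and moved to about (3.6, 1.8).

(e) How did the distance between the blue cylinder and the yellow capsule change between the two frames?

-1.3

Before: roughly 3.1 units apart; after: 1.8. That's 1.3 units closer together.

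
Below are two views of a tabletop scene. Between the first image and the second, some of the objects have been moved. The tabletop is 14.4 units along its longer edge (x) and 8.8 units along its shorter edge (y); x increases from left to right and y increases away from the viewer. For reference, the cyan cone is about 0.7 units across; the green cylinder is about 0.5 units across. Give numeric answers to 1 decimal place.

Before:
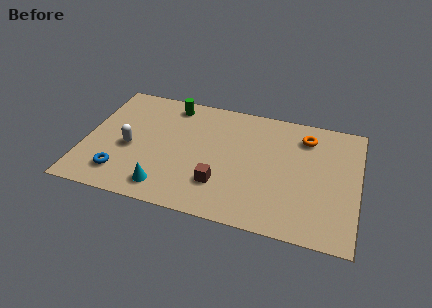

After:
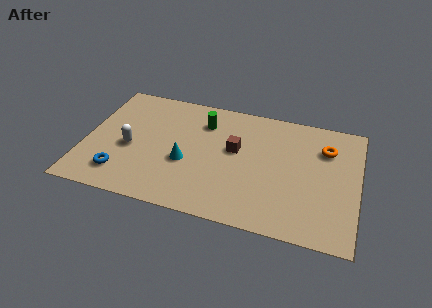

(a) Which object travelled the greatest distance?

the brown cube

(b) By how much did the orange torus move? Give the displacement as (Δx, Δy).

(1.1, -0.6)

The orange torus started near (11.5, 7.0) and ended near (12.6, 6.4).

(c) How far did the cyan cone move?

2.3

From (4.5, 1.4) to (5.4, 3.5), the cyan cone covered √(0.9² + 2.1²) ≈ 2.3 units.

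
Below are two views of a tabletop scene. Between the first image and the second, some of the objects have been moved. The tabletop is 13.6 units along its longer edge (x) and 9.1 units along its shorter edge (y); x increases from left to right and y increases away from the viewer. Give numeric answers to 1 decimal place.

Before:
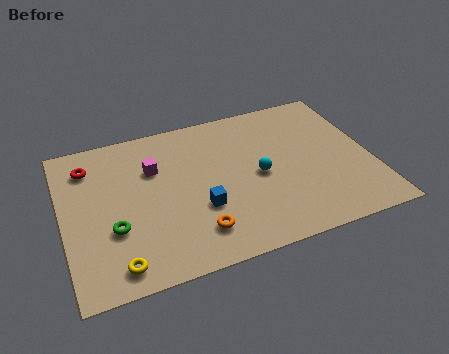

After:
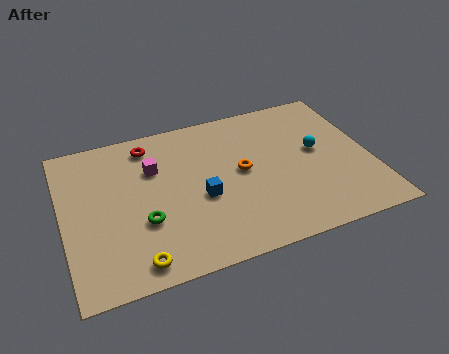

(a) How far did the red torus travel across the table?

2.7

The red torus was near (1.3, 7.2) before and (4.0, 7.7) after, so it travelled √(2.7² + 0.5²) ≈ 2.7 units.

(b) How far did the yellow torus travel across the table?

0.8

The yellow torus moved from about (2.1, 1.2) to (2.9, 1.1), a distance of √(0.8² + 0.1²) ≈ 0.8.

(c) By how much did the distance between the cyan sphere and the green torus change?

+1.5

The distance was about 6.6 in the first image and 8.1 in the second, so they moved 1.5 units further apart.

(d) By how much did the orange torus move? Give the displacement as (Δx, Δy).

(2.3, 2.9)

From the two frames, the orange torus sits at roughly (5.6, 1.9) before and (7.9, 4.8) after.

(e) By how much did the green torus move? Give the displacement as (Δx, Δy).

(1.3, 0.0)

From the two frames, the green torus sits at roughly (2.1, 3.2) before and (3.4, 3.2) after.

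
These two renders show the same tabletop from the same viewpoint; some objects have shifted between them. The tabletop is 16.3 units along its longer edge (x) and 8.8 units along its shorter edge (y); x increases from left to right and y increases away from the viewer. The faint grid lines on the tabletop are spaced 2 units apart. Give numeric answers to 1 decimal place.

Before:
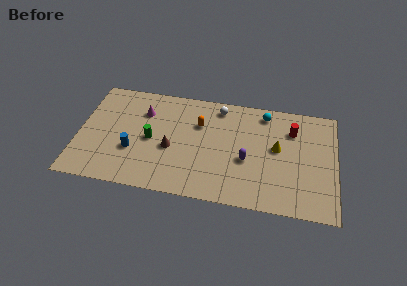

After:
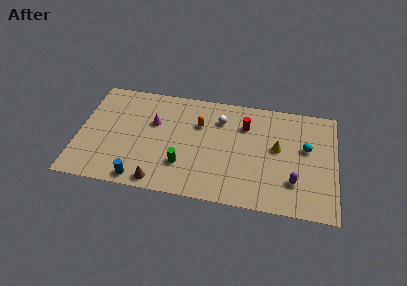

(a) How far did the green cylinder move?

2.7

The green cylinder moved from about (4.6, 4.2) to (6.7, 2.5), a distance of √(2.1² + 1.7²) ≈ 2.7.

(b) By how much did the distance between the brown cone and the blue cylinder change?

-1.3

Before: roughly 2.5 units apart; after: 1.2. That's 1.3 units closer together.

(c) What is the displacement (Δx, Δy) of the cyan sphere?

(2.7, -2.4)

The cyan sphere was at about (11.7, 7.6) and moved to about (14.4, 5.2).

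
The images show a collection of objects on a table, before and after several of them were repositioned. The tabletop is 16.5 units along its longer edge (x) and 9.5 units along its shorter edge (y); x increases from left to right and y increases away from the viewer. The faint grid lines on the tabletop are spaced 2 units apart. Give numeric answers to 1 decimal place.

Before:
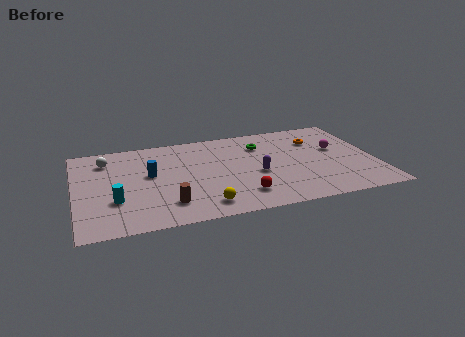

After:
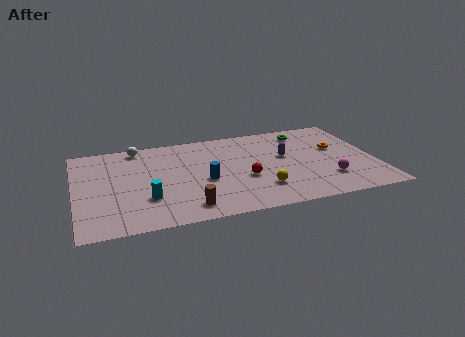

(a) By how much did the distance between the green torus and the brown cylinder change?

+2.1

The distance was about 7.4 in the first image and 9.5 in the second, so they moved 2.1 units further apart.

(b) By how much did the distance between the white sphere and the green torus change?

+0.7

They were about 8.6 units apart before and 9.3 after — 0.7 units further apart.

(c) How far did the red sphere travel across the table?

1.7

From (8.9, 2.0) to (9.2, 3.7), the red sphere covered √(0.3² + 1.7²) ≈ 1.7 units.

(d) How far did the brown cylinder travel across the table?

1.2

The brown cylinder moved from about (4.9, 2.1) to (5.9, 1.5), a distance of √(1.0² + 0.6²) ≈ 1.2.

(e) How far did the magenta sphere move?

3.2

The magenta sphere moved from about (14.5, 5.6) to (13.7, 2.5), a distance of √(0.8² + 3.1²) ≈ 3.2.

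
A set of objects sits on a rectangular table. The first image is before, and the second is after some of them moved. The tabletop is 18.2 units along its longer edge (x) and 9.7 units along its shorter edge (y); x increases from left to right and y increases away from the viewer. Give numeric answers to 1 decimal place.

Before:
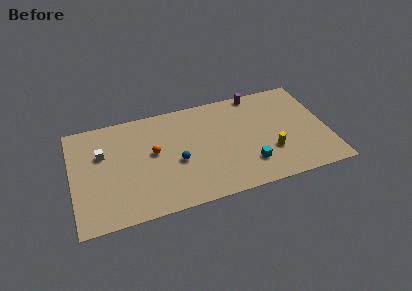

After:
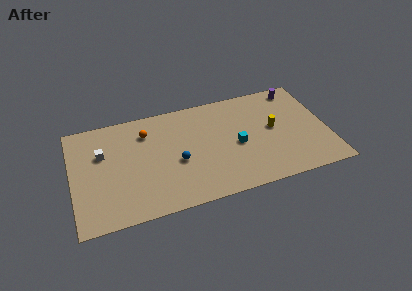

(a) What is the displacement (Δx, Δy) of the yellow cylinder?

(0.4, 2.1)

From the two frames, the yellow cylinder sits at roughly (14.0, 3.1) before and (14.4, 5.2) after.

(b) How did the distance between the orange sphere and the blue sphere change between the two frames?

+1.8

The distance was about 2.1 in the first image and 3.9 in the second, so they moved 1.8 units further apart.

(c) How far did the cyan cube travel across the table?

2.1

The cyan cube was near (12.4, 2.4) before and (11.7, 4.4) after, so it travelled √(0.7² + 2.0²) ≈ 2.1 units.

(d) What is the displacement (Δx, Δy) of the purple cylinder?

(2.9, -0.4)

From the two frames, the purple cylinder sits at roughly (13.5, 8.9) before and (16.4, 8.5) after.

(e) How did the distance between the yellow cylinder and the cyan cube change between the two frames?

+1.1

Before: roughly 1.7 units apart; after: 2.8. That's 1.1 units further apart.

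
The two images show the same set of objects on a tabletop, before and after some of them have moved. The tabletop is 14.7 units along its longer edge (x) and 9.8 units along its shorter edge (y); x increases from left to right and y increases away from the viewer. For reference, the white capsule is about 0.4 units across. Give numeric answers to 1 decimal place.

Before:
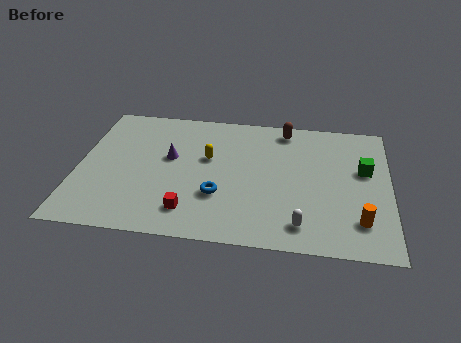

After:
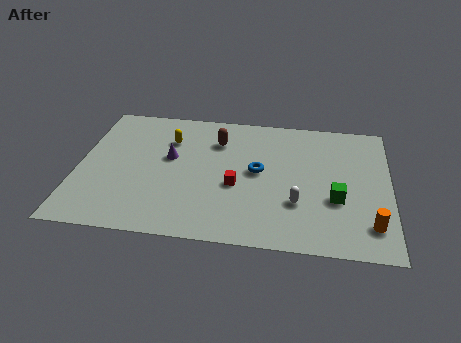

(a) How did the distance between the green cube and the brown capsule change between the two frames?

+2.1

They were about 4.7 units apart before and 6.8 after — 2.1 units further apart.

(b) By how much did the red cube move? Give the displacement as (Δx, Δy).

(2.1, 2.1)

The red cube was at about (5.4, 1.9) and moved to about (7.5, 4.0).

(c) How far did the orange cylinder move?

0.5

From (13.3, 2.2) to (13.8, 2.0), the orange cylinder covered √(0.5² + 0.2²) ≈ 0.5 units.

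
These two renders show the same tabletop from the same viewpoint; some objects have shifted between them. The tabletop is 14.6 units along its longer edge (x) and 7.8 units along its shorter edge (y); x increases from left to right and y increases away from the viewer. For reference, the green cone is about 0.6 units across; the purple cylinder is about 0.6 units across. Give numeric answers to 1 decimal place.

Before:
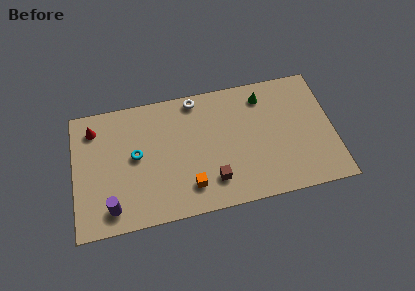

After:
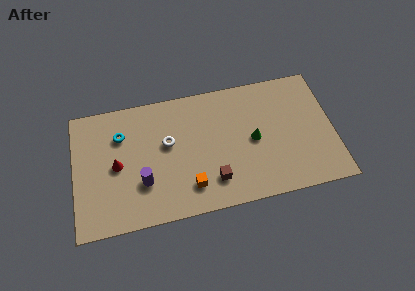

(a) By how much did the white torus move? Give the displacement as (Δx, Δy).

(-1.7, -2.4)

The white torus started near (7.0, 7.0) and ended near (5.3, 4.6).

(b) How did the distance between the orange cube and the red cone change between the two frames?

-2.4

They were about 6.9 units apart before and 4.5 after — 2.4 units closer together.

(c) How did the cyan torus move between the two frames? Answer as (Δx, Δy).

(-0.8, 1.4)

From the two frames, the cyan torus sits at roughly (3.5, 4.2) before and (2.7, 5.6) after.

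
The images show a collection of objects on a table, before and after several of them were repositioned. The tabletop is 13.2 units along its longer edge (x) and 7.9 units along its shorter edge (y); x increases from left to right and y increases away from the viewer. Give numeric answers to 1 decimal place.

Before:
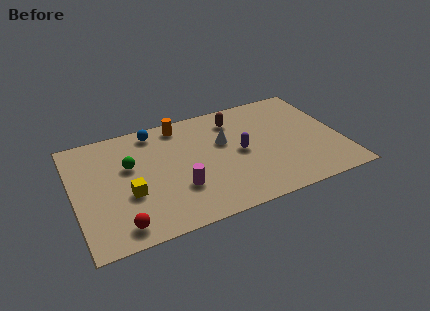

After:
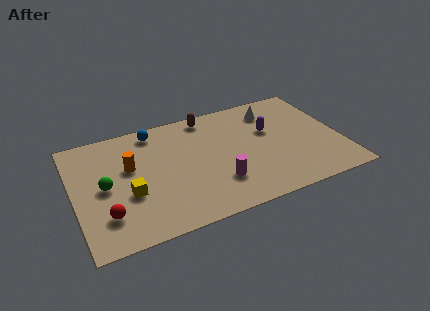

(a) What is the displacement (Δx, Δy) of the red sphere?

(-0.6, 0.9)

The red sphere was at about (2.0, 1.1) and moved to about (1.4, 2.0).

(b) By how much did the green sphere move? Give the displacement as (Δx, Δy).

(-1.3, -1.0)

The green sphere was at about (2.8, 4.9) and moved to about (1.5, 3.9).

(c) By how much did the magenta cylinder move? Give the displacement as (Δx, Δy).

(1.9, -0.3)

The magenta cylinder started near (5.0, 2.5) and ended near (6.9, 2.2).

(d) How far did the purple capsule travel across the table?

1.9

The purple capsule was near (8.2, 3.9) before and (9.8, 4.9) after, so it travelled √(1.6² + 1.0²) ≈ 1.9 units.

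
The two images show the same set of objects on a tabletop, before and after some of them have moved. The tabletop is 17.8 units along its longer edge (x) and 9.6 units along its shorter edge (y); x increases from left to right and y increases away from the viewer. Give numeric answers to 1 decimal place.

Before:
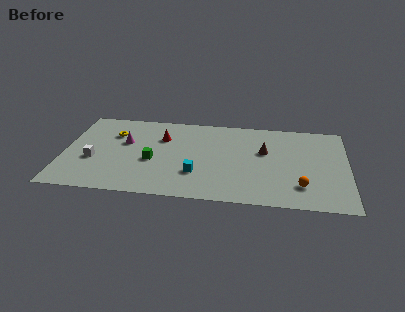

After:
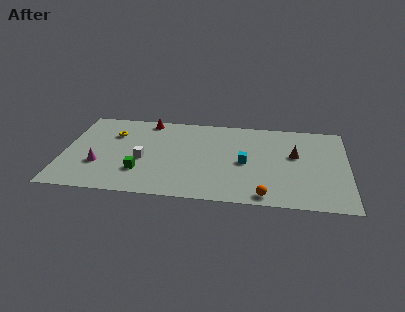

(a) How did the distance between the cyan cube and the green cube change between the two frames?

+3.7

They were about 3.0 units apart before and 6.7 after — 3.7 units further apart.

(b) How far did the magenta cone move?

3.1

The magenta cone was near (3.8, 5.9) before and (2.3, 3.2) after, so it travelled √(1.5² + 2.7²) ≈ 3.1 units.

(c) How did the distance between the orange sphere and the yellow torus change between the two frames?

-1.4

They were about 12.7 units apart before and 11.3 after — 1.4 units closer together.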